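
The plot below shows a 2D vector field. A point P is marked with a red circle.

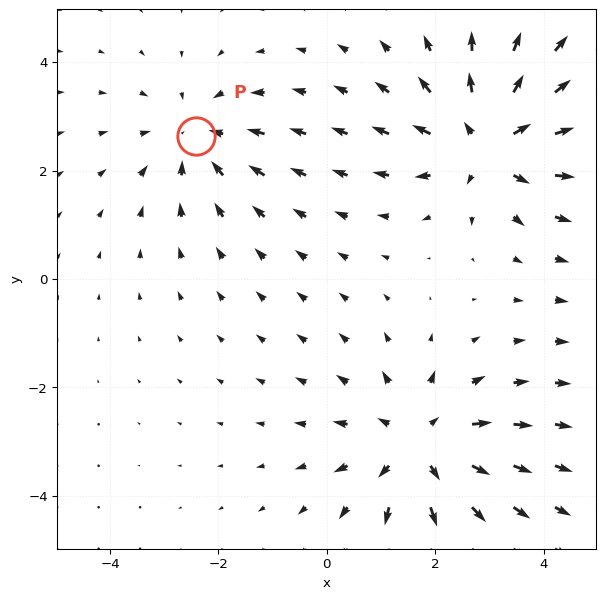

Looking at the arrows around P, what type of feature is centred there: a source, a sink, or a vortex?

At P (-2.4, 2.6) the arrows converge inward. Divergence about -3, curl ≈0 — negative divergence with near-zero curl is a sink.

sink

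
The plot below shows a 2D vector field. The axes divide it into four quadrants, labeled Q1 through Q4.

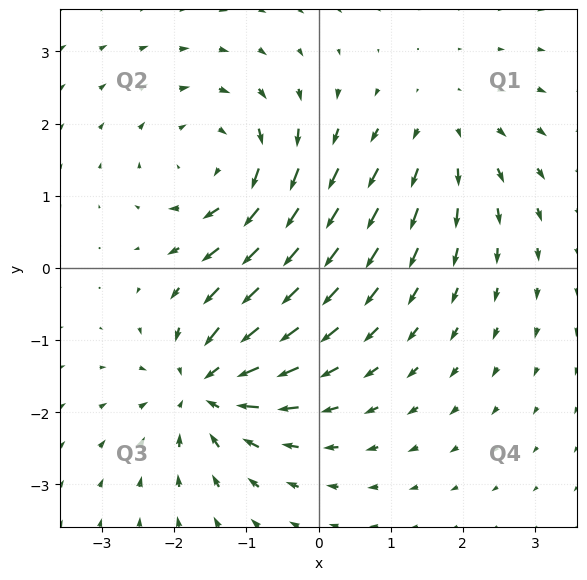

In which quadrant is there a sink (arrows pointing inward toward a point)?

The sink sits at approximately (-1.5, -1.7), which lies in quadrant Q3. The divergence there is about -6, negative as expected for a sink.

Q3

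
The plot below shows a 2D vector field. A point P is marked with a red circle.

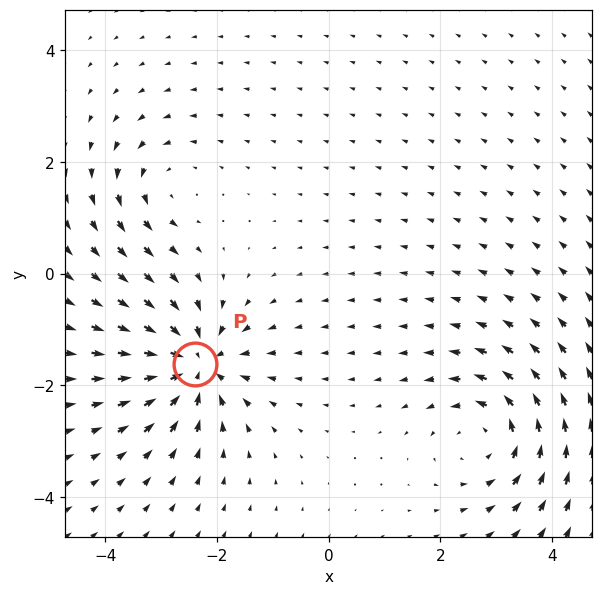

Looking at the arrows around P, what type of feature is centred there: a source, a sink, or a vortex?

sink

At P (-2.4, -1.6) the arrows converge inward. Divergence about -6, curl ≈0 — negative divergence with near-zero curl is a sink.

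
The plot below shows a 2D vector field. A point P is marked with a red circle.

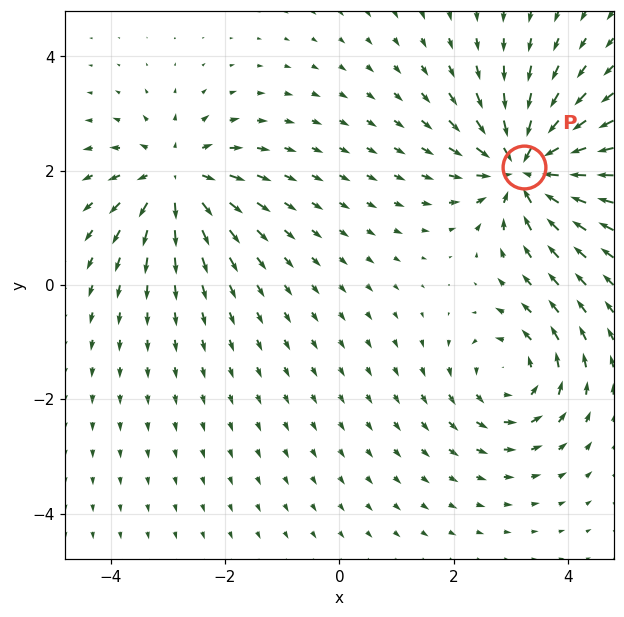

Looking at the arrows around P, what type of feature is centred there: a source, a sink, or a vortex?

At P (3.2, 2.1) the arrows converge inward. Divergence about -6, curl ≈0 — negative divergence with near-zero curl is a sink.

sink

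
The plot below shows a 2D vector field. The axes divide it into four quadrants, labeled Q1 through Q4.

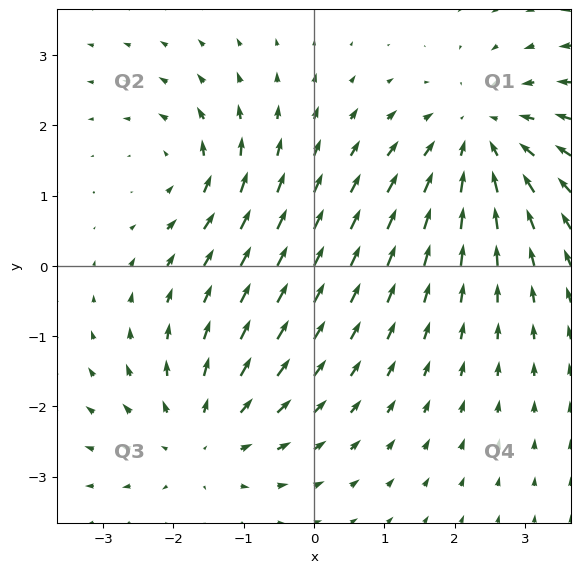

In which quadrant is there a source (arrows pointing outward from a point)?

Q3

The source sits at approximately (-1.6, -2.5), which lies in quadrant Q3. The divergence there is about +3, positive as expected for a source.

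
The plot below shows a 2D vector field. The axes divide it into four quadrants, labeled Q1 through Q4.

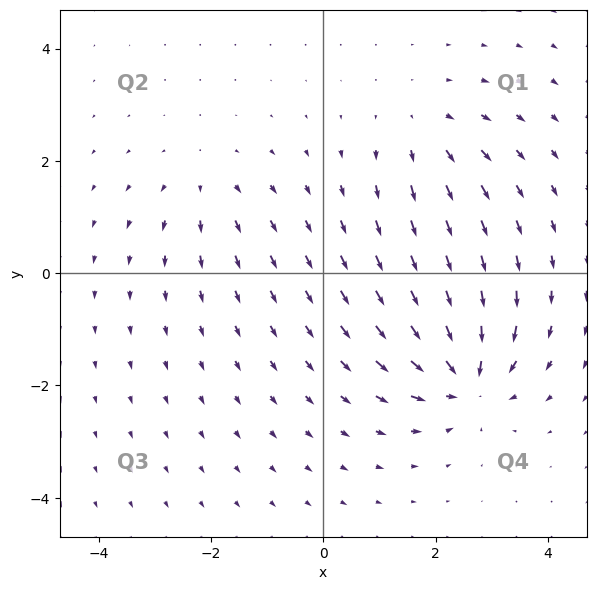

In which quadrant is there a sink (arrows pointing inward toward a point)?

The sink sits at approximately (2.5, -1.9), which lies in quadrant Q4. The divergence there is about -6, negative as expected for a sink.

Q4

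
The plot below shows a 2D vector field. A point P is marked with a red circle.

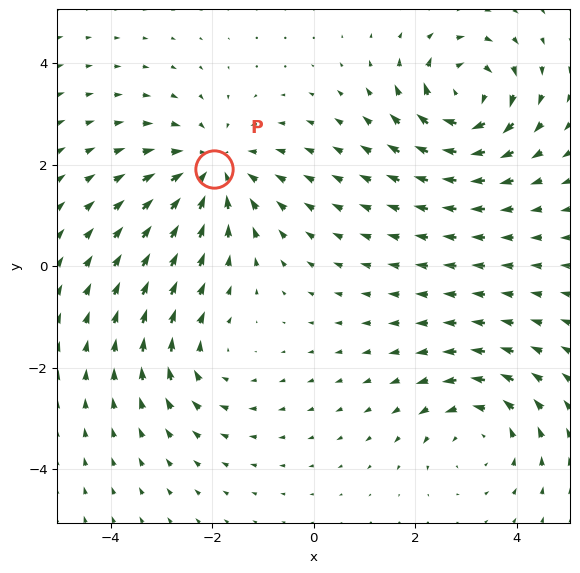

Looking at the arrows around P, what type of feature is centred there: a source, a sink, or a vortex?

sink

At P (-2.0, 1.9) the arrows converge inward. Divergence about -4, curl ≈0 — negative divergence with near-zero curl is a sink.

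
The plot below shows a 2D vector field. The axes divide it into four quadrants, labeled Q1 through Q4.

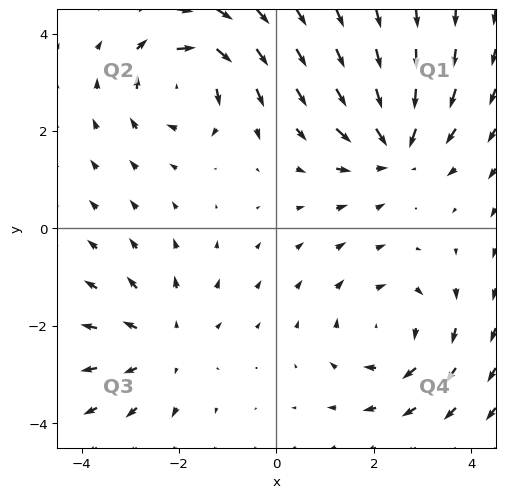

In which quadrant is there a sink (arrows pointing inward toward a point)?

The sink sits at approximately (2.4, 1.7), which lies in quadrant Q1. The divergence there is about -5, negative as expected for a sink.

Q1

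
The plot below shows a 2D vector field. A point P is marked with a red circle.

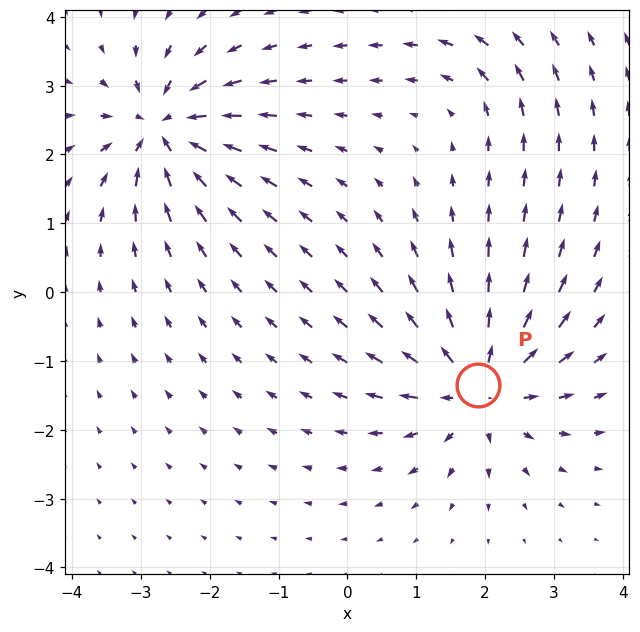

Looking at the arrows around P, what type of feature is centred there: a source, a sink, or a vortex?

source

At P (1.9, -1.3) the arrows spread outward. Divergence about +6, curl ≈0 — positive divergence with near-zero curl is a source.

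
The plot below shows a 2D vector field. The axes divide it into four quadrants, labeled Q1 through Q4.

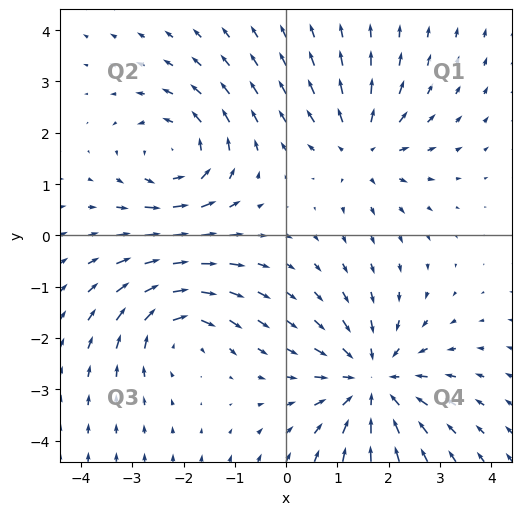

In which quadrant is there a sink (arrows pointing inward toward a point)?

The sink sits at approximately (1.7, -2.8), which lies in quadrant Q4. The divergence there is about -4, negative as expected for a sink.

Q4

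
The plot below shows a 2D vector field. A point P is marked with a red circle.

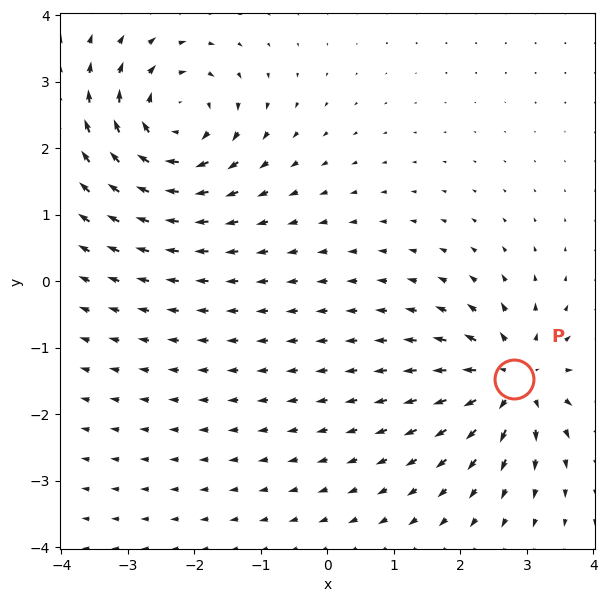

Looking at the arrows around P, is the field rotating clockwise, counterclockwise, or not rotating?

not rotating

Near P at (2.8, -1.5) the arrows show no circulation. The curl there is ≈0.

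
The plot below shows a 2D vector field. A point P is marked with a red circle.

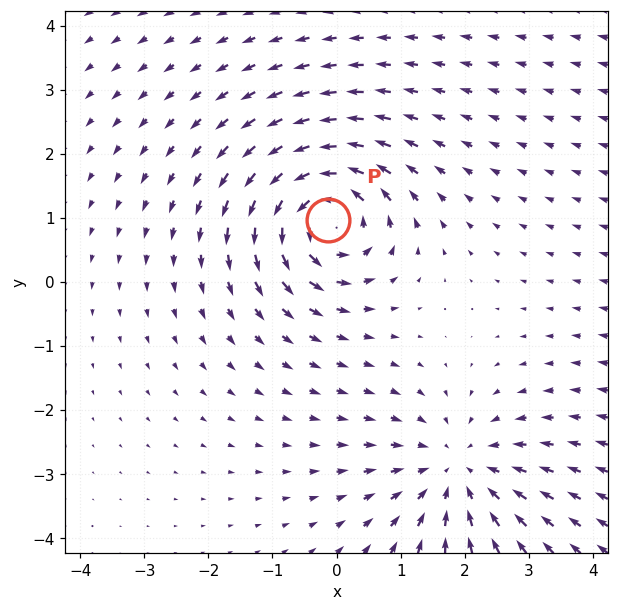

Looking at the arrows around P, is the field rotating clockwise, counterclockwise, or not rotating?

Near P at (-0.1, 1.0) the arrows circulate counterclockwise. The curl (z-component) there is about +6; positive curl means counterclockwise rotation.

counterclockwise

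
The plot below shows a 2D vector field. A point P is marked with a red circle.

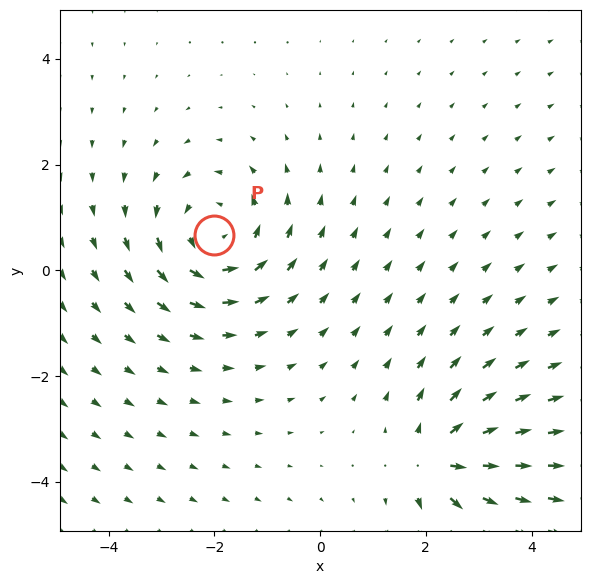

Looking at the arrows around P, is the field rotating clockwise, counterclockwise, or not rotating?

counterclockwise

Near P at (-2.0, 0.7) the arrows circulate counterclockwise. The curl (z-component) there is about +4; positive curl means counterclockwise rotation.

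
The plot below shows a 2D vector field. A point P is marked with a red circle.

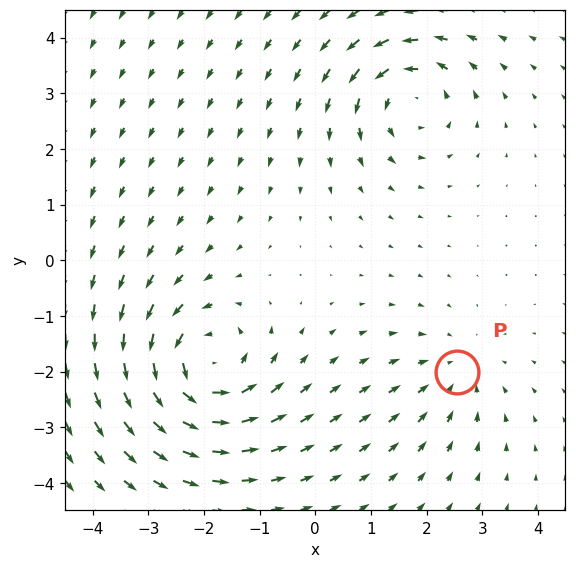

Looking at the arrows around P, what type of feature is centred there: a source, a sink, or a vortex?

At P (2.5, -2.0) the arrows converge inward. Divergence about -2, curl ≈0 — negative divergence with near-zero curl is a sink.

sink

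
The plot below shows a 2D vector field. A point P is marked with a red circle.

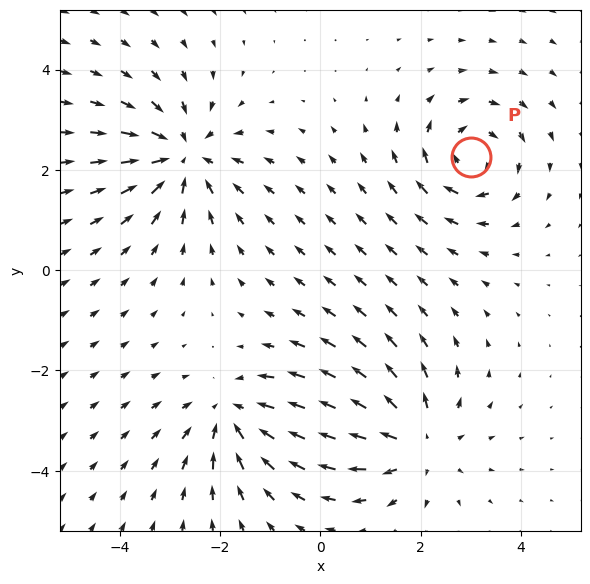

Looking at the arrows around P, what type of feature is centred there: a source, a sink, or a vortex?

vortex

At P (3.0, 2.3) the arrows circulate clockwise. Divergence ≈0, curl about -4 — near-zero divergence with nonzero curl is a vortex.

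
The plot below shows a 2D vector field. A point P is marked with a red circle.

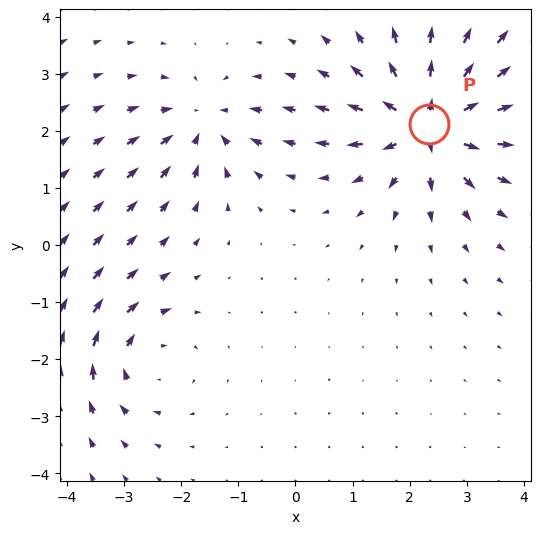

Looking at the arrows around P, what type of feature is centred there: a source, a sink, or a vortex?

At P (2.3, 2.1) the arrows spread outward. Divergence about +6, curl ≈0 — positive divergence with near-zero curl is a source.

source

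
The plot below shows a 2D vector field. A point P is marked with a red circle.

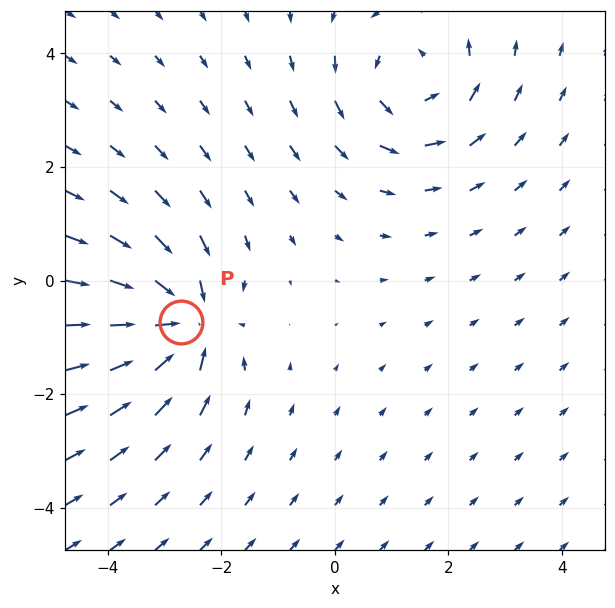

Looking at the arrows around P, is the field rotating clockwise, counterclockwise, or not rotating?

not rotating

Near P at (-2.7, -0.7) the arrows show no circulation. The curl there is ≈0.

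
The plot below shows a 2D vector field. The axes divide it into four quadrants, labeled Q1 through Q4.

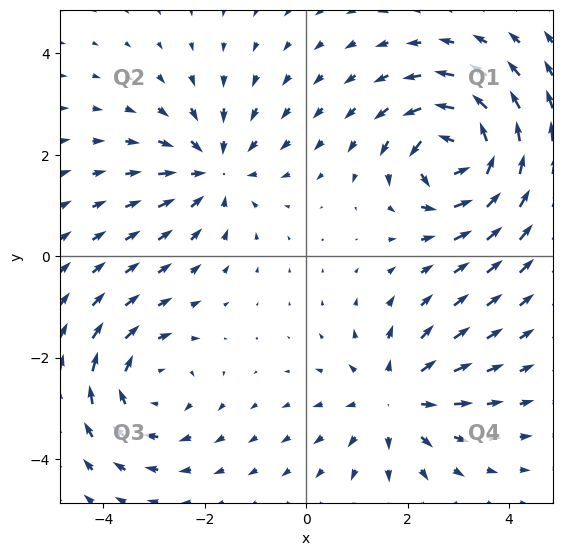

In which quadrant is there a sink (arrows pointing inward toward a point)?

Q2

The sink sits at approximately (-1.8, 1.7), which lies in quadrant Q2. The divergence there is about -4, negative as expected for a sink.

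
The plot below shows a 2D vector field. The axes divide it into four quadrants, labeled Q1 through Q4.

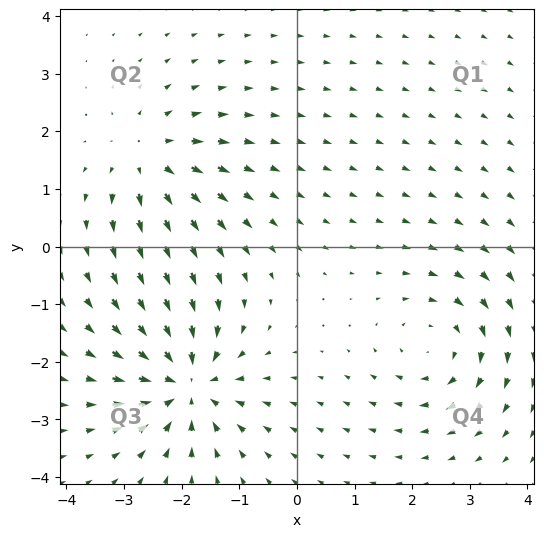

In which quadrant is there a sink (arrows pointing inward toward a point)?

Q3

The sink sits at approximately (-1.9, -2.4), which lies in quadrant Q3. The divergence there is about -5, negative as expected for a sink.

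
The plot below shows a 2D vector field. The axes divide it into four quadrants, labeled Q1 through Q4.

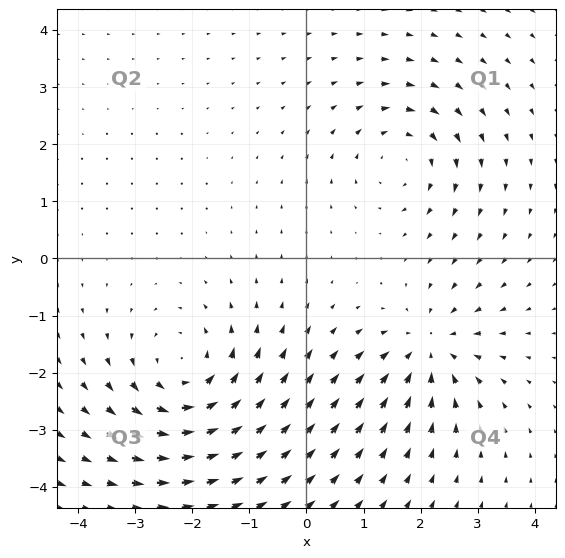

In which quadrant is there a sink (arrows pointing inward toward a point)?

The sink sits at approximately (2.2, -1.6), which lies in quadrant Q4. The divergence there is about -4, negative as expected for a sink.

Q4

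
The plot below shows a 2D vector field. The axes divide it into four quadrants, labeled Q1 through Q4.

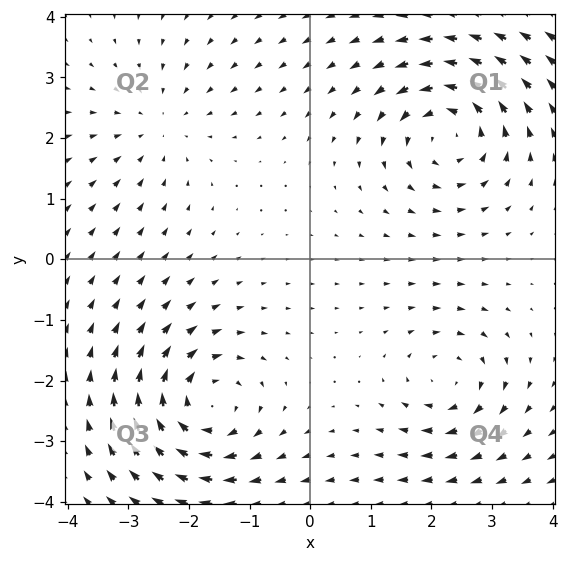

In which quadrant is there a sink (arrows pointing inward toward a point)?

Q2

The sink sits at approximately (-2.5, 2.2), which lies in quadrant Q2. The divergence there is about -3, negative as expected for a sink.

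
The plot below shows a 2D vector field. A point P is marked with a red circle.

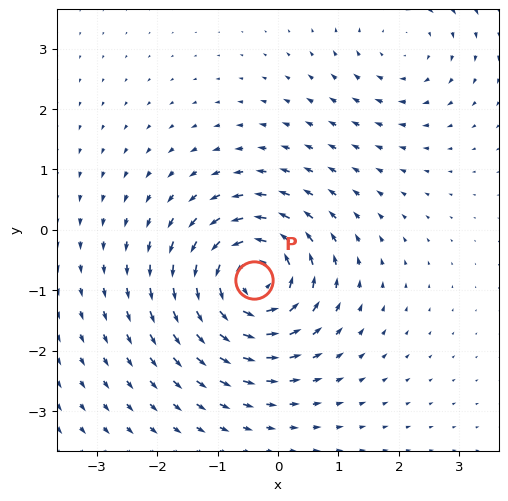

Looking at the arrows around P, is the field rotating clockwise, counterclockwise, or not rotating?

counterclockwise

Near P at (-0.4, -0.8) the arrows circulate counterclockwise. The curl (z-component) there is about +7; positive curl means counterclockwise rotation.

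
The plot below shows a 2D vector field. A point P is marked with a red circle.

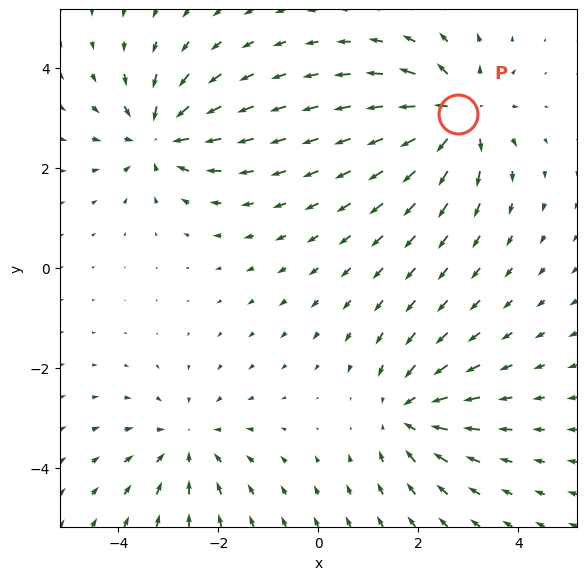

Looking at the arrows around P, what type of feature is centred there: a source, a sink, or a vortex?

source

At P (2.8, 3.1) the arrows spread outward. Divergence about +6, curl ≈0 — positive divergence with near-zero curl is a source.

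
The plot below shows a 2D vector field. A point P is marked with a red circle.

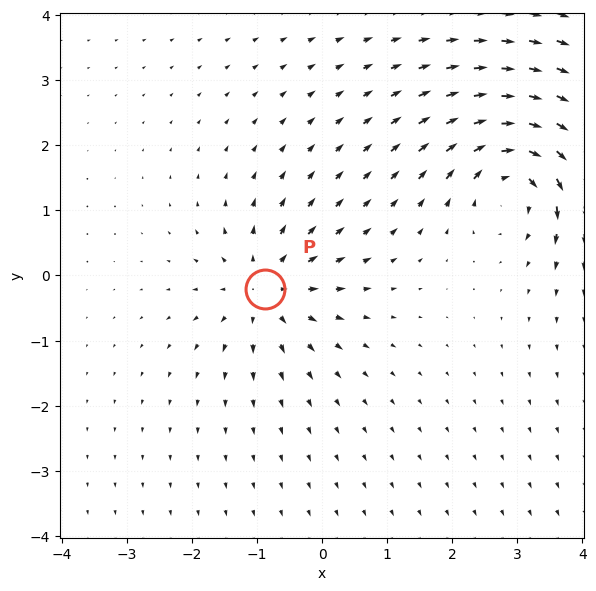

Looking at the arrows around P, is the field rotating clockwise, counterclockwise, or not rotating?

not rotating

Near P at (-0.9, -0.2) the arrows show no circulation. The curl there is ≈0.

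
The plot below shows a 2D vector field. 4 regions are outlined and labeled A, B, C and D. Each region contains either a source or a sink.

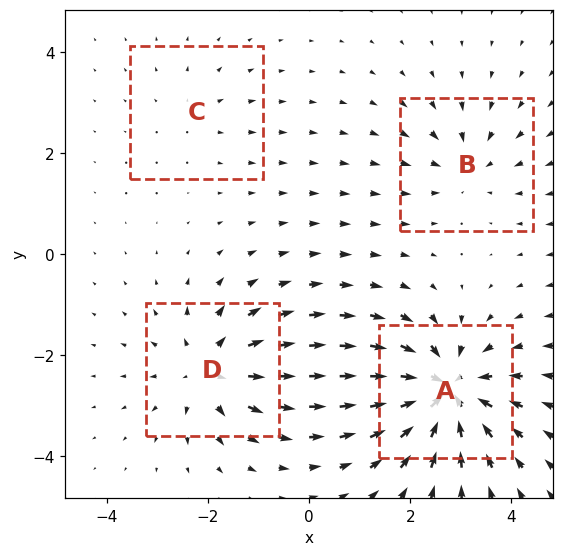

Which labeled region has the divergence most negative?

Divergence at each region's feature centre — A: about -8, B: about -4, C: about +2, D: about +5. Region A is most negative.

A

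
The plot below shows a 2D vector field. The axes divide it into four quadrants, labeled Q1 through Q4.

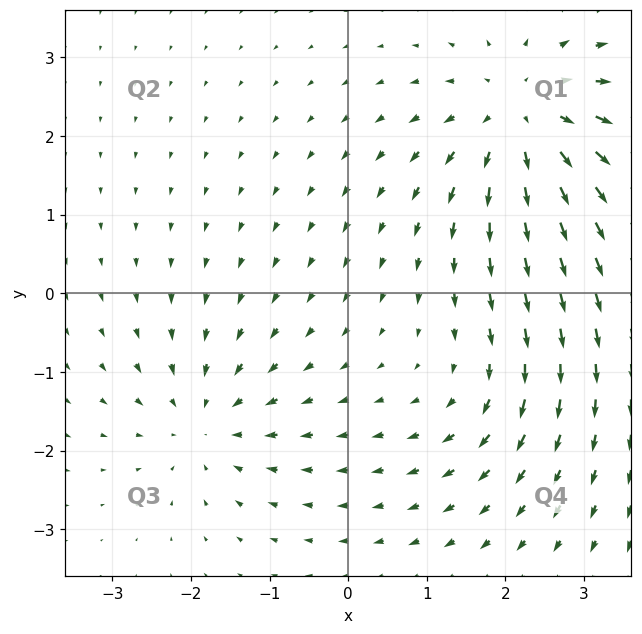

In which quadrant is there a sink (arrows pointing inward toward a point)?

Q3

The sink sits at approximately (-1.8, -1.6), which lies in quadrant Q3. The divergence there is about -4, negative as expected for a sink.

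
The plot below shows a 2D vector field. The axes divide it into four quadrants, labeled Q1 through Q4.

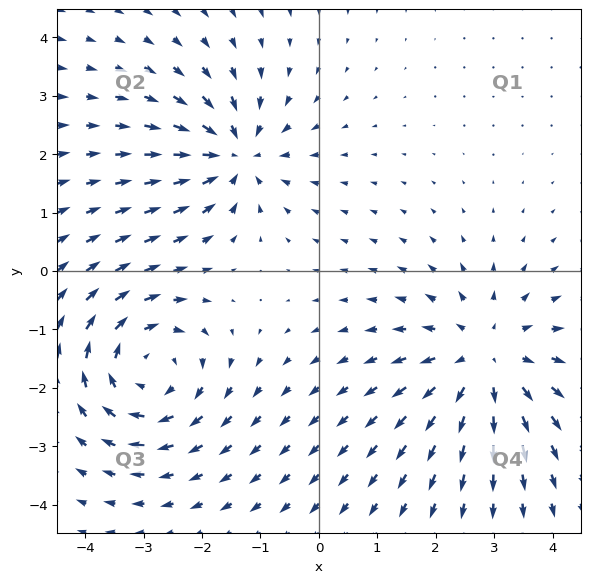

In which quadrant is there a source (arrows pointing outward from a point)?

Q4

The source sits at approximately (2.9, -1.5), which lies in quadrant Q4. The divergence there is about +4, positive as expected for a source.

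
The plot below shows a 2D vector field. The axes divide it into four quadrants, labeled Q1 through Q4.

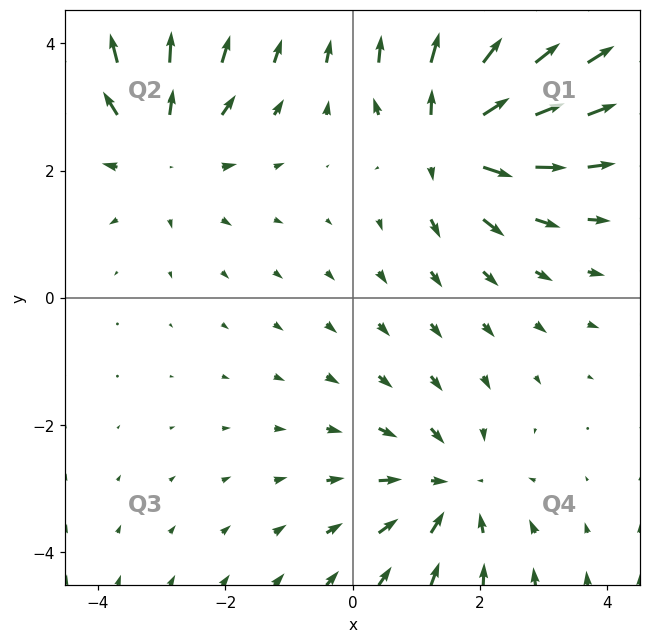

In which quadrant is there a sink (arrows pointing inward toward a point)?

The sink sits at approximately (1.5, -3.0), which lies in quadrant Q4. The divergence there is about -3, negative as expected for a sink.

Q4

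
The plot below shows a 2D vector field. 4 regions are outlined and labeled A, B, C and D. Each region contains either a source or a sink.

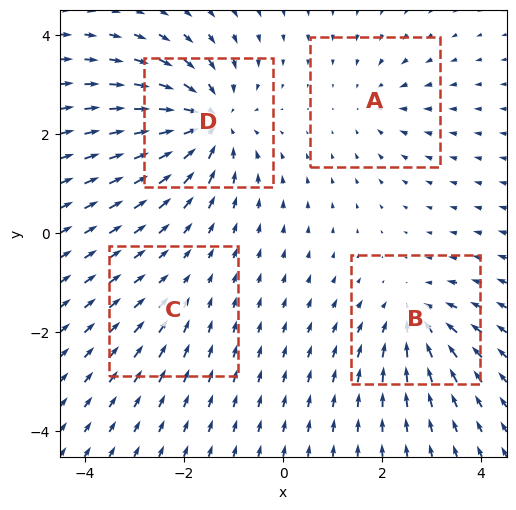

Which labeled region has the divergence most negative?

D

Divergence at each region's feature centre — A: about -3, B: about -5, C: about -2, D: about -7. Region D is most negative.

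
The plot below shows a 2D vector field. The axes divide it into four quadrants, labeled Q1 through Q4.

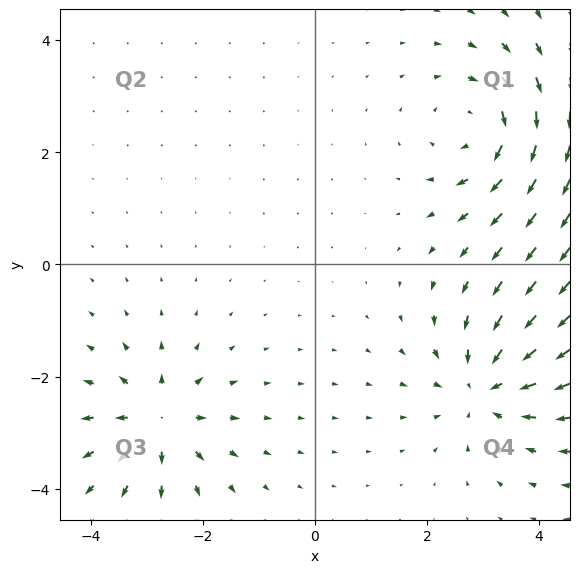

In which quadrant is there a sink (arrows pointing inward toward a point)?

Q4

The sink sits at approximately (3.0, -2.2), which lies in quadrant Q4. The divergence there is about -4, negative as expected for a sink.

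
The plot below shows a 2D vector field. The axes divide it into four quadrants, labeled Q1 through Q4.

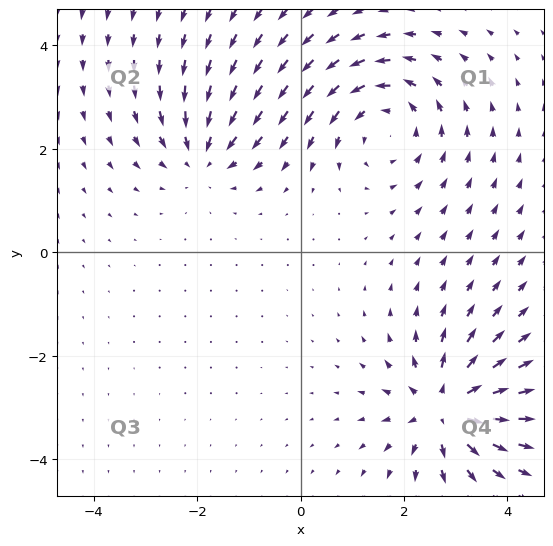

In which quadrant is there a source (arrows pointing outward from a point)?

The source sits at approximately (2.8, -3.0), which lies in quadrant Q4. The divergence there is about +6, positive as expected for a source.

Q4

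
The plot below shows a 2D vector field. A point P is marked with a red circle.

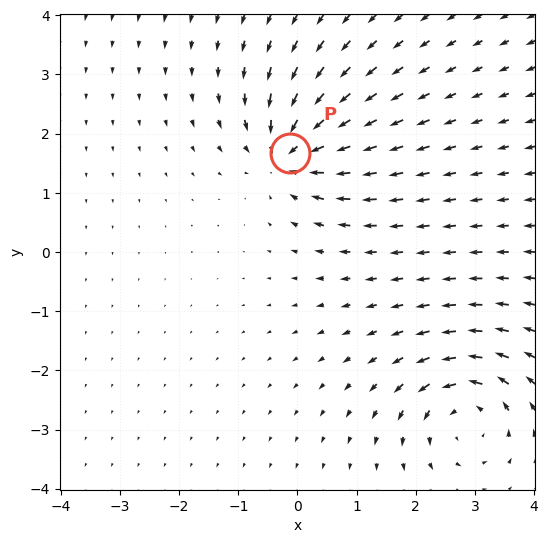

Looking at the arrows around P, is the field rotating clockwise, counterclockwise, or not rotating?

not rotating

Near P at (-0.1, 1.7) the arrows show no circulation. The curl there is ≈0.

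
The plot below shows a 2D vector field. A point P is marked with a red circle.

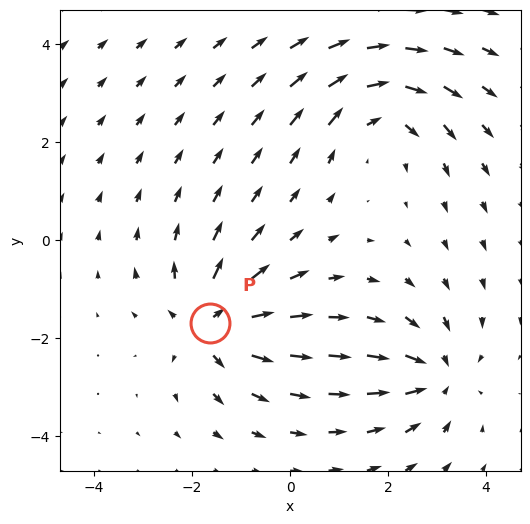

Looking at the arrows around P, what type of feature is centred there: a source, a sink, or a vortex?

At P (-1.6, -1.7) the arrows spread outward. Divergence about +5, curl ≈0 — positive divergence with near-zero curl is a source.

source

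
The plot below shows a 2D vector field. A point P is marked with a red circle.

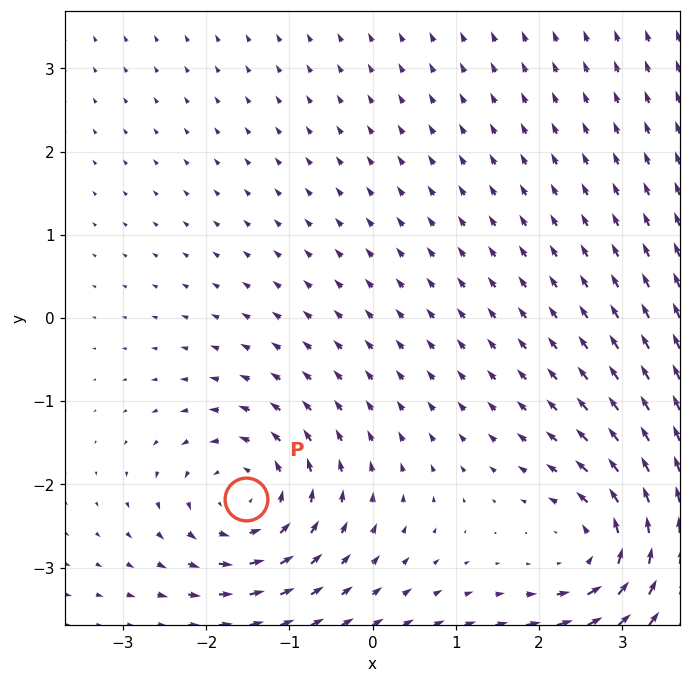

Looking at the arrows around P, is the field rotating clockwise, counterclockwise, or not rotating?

Near P at (-1.5, -2.2) the arrows circulate counterclockwise. The curl (z-component) there is about +4; positive curl means counterclockwise rotation.

counterclockwise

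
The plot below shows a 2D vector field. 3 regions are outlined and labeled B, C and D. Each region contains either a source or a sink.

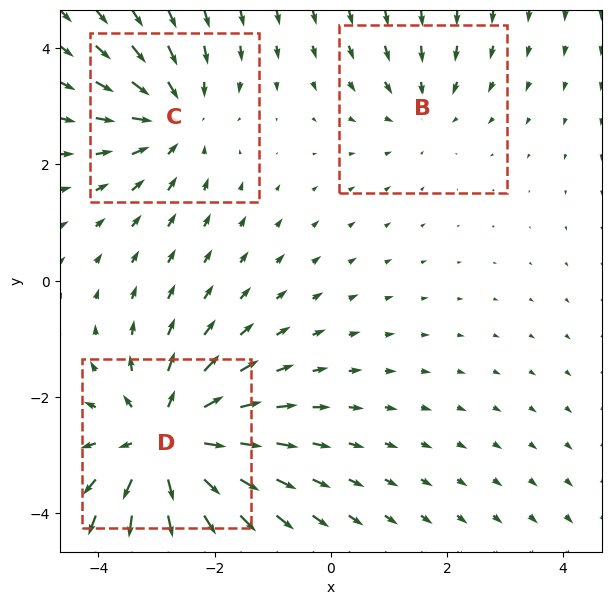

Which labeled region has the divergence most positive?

D

Divergence at each region's feature centre — B: about -2, C: about -3, D: about +5. Region D is most positive.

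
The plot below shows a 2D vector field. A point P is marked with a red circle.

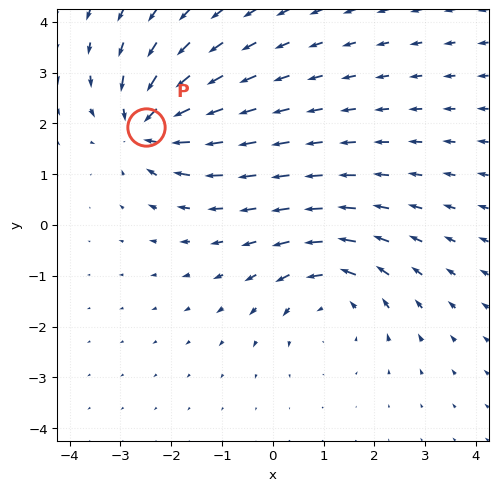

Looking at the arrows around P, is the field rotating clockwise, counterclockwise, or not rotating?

not rotating

Near P at (-2.5, 1.9) the arrows show no circulation. The curl there is ≈0.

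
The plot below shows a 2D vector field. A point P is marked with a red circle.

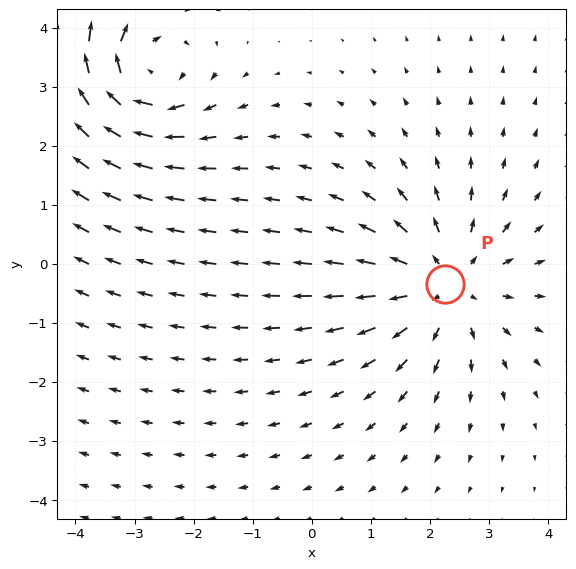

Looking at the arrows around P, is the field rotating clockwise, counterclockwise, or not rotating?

not rotating

Near P at (2.3, -0.3) the arrows show no circulation. The curl there is ≈0.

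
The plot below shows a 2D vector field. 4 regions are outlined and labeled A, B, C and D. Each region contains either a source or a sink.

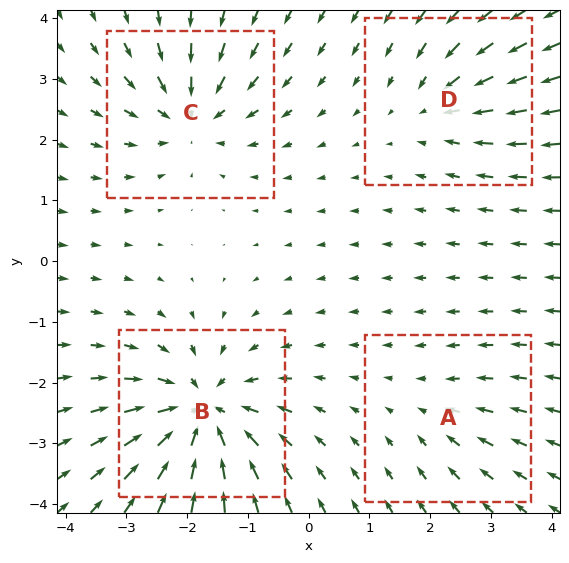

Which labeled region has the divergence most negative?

B

Divergence at each region's feature centre — A: about -2, B: about -8, C: about -5, D: about -4. Region B is most negative.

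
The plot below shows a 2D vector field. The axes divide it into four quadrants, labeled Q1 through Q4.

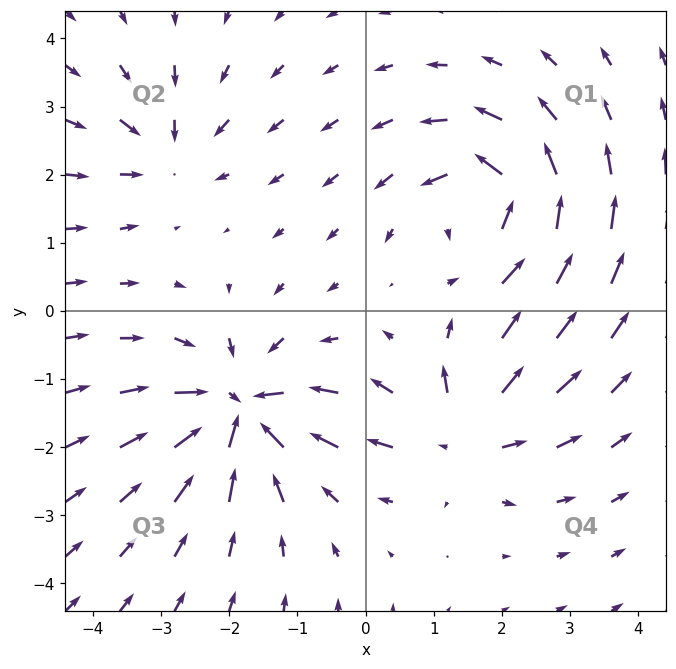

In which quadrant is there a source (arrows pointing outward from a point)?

Q4

The source sits at approximately (1.4, -1.8), which lies in quadrant Q4. The divergence there is about +5, positive as expected for a source.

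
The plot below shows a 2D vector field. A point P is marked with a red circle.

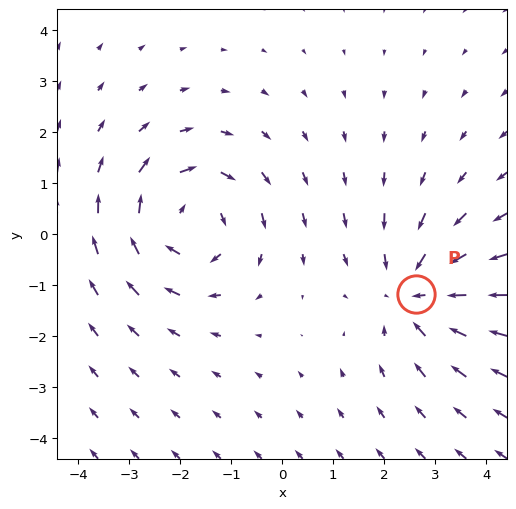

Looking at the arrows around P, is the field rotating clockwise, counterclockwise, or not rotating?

Near P at (2.6, -1.2) the arrows show no circulation. The curl there is ≈0.

not rotating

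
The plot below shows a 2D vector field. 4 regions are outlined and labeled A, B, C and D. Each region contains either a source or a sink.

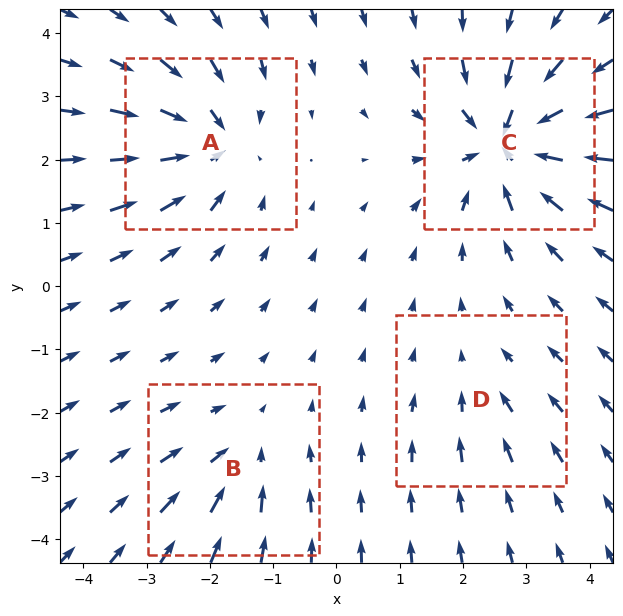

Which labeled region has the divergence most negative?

Divergence at each region's feature centre — A: about -6, B: about -3, C: about -8, D: about -2. Region C is most negative.

C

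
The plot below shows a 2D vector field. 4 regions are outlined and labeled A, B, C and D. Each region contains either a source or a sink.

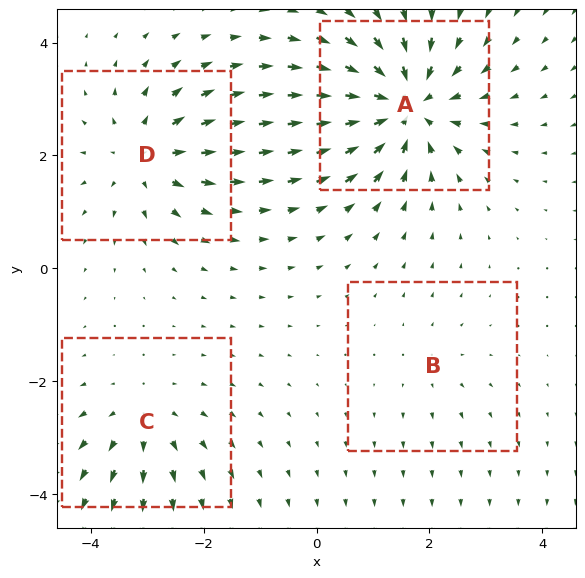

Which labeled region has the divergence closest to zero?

B

Divergence at each region's feature centre — A: about -8, B: about +2, C: about +4, D: about +5. Region B is closest to zero.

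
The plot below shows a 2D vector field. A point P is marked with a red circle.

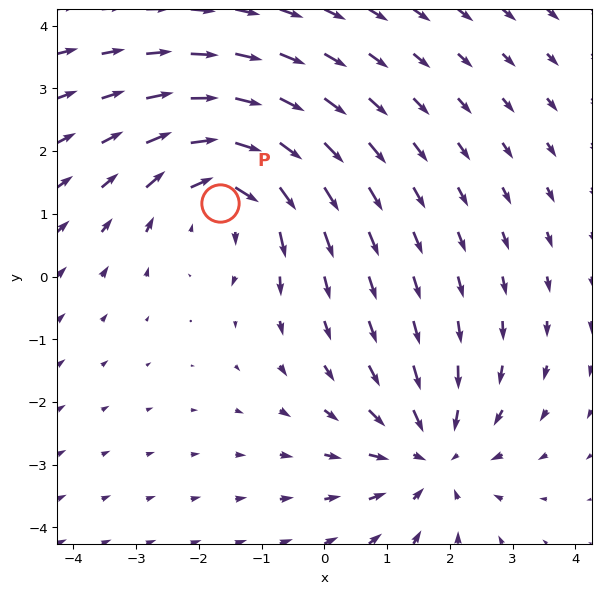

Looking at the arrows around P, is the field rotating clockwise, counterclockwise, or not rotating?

clockwise

Near P at (-1.7, 1.2) the arrows circulate clockwise. The curl (z-component) there is about -3; negative curl means clockwise rotation.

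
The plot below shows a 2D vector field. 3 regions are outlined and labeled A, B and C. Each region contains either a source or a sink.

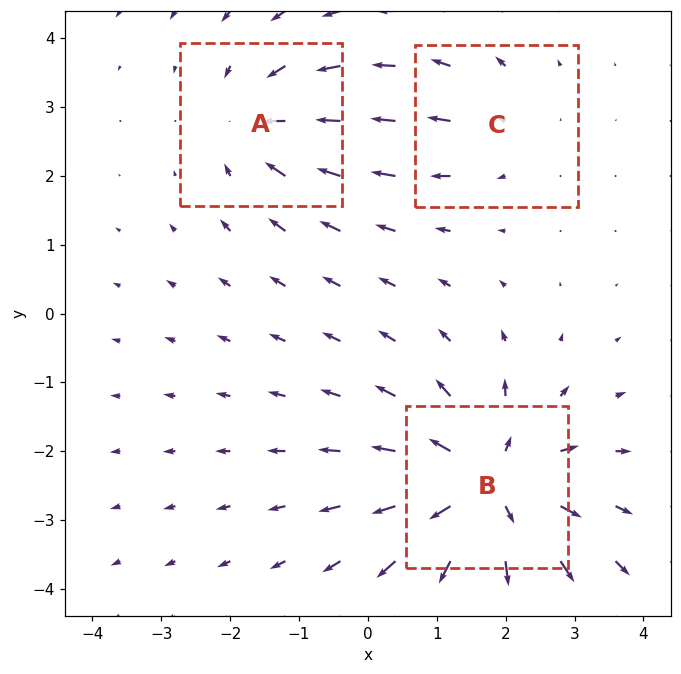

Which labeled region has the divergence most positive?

B

Divergence at each region's feature centre — A: about -3, B: about +5, C: about +2. Region B is most positive.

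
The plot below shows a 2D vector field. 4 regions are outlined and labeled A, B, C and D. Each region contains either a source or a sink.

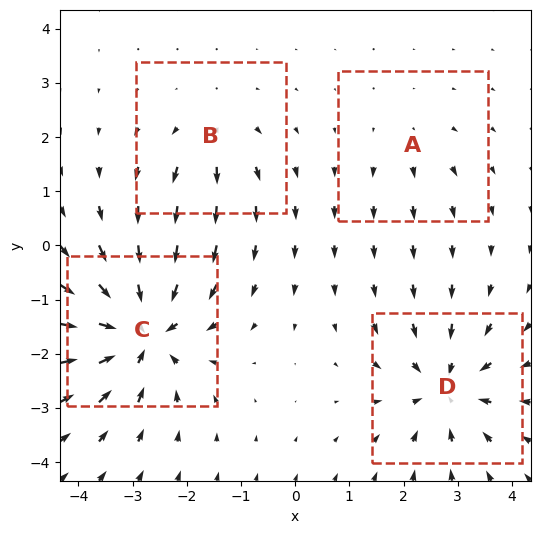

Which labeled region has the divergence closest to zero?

Divergence at each region's feature centre — A: about +2, B: about +3, C: about -7, D: about -5. Region A is closest to zero.

A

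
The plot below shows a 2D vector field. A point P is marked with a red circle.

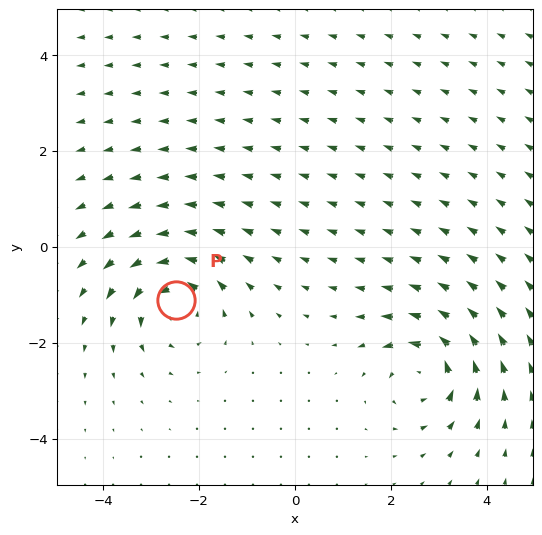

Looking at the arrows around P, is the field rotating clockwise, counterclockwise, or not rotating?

counterclockwise

Near P at (-2.5, -1.1) the arrows circulate counterclockwise. The curl (z-component) there is about +5; positive curl means counterclockwise rotation.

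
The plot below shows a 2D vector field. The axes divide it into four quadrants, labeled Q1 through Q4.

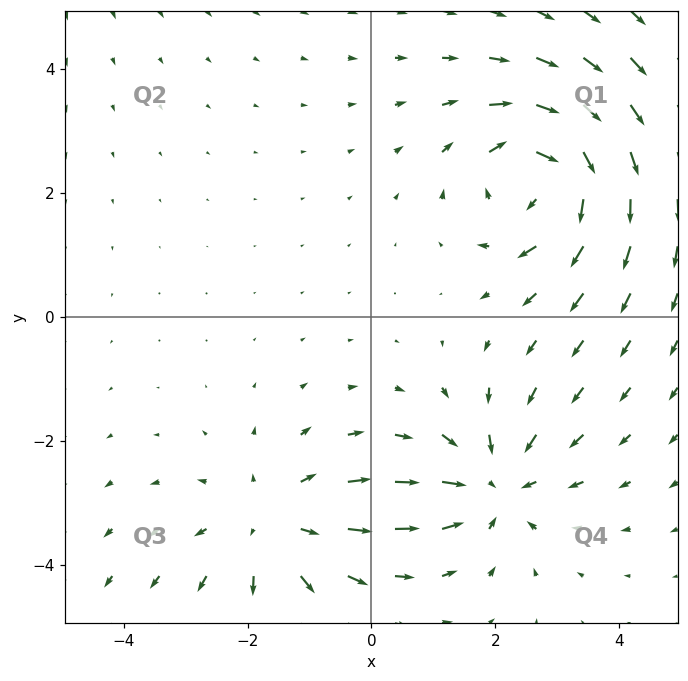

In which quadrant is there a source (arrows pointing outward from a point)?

Q3

The source sits at approximately (-1.6, -3.3), which lies in quadrant Q3. The divergence there is about +3, positive as expected for a source.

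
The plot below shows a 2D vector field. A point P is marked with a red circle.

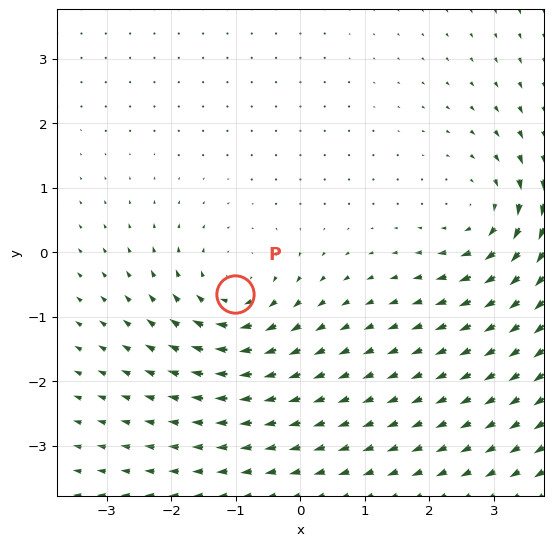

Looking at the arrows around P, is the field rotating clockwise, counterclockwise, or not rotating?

clockwise

Near P at (-1.0, -0.6) the arrows circulate clockwise. The curl (z-component) there is about -4; negative curl means clockwise rotation.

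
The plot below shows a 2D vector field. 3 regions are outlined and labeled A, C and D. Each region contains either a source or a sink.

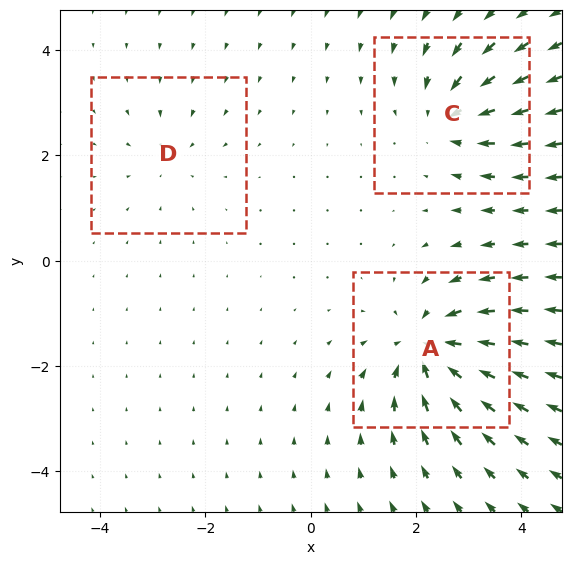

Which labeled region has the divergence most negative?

A

Divergence at each region's feature centre — A: about -5, C: about -4, D: about -2. Region A is most negative.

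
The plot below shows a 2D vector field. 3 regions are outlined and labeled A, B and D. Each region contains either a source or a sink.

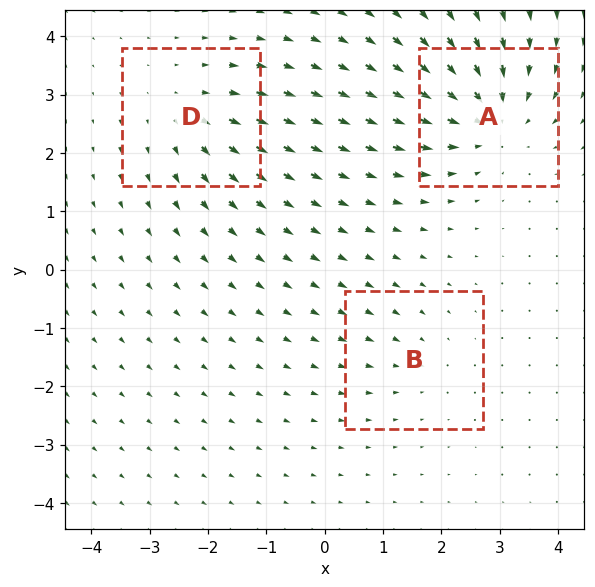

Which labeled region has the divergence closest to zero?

Divergence at each region's feature centre — A: about -5, B: about -2, D: about +3. Region B is closest to zero.

B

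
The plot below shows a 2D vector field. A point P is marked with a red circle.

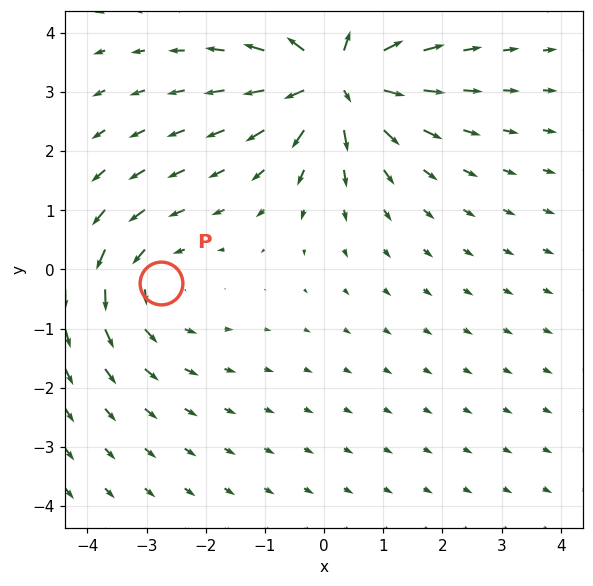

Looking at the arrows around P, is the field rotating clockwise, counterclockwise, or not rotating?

counterclockwise

Near P at (-2.8, -0.2) the arrows circulate counterclockwise. The curl (z-component) there is about +3; positive curl means counterclockwise rotation.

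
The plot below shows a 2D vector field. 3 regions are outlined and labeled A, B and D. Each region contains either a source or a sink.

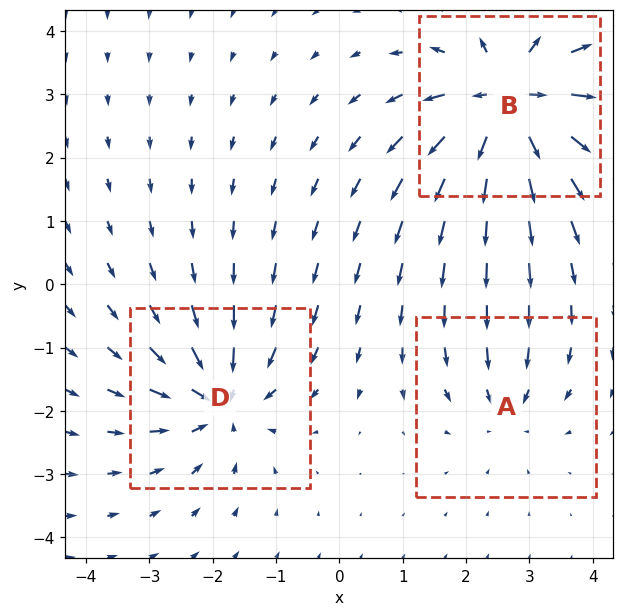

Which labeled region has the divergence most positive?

B

Divergence at each region's feature centre — A: about -3, B: about +6, D: about -4. Region B is most positive.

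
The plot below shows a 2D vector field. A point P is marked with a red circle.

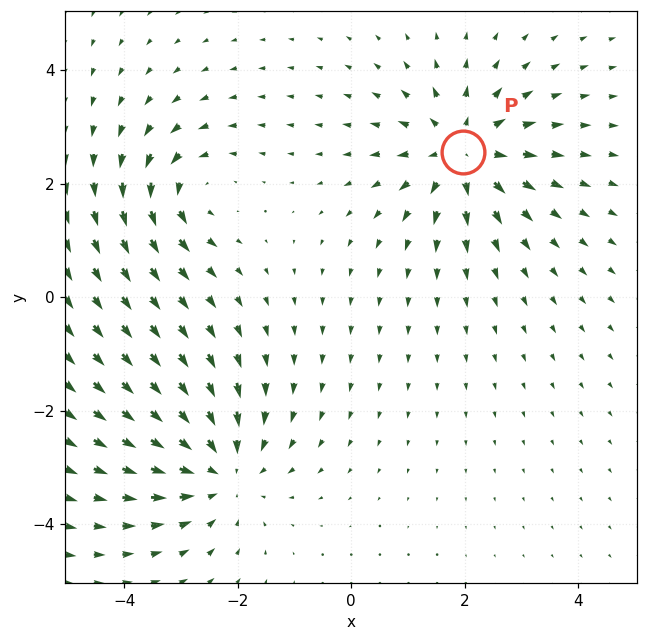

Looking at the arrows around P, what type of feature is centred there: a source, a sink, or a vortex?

At P (2.0, 2.6) the arrows spread outward. Divergence about +5, curl ≈0 — positive divergence with near-zero curl is a source.

source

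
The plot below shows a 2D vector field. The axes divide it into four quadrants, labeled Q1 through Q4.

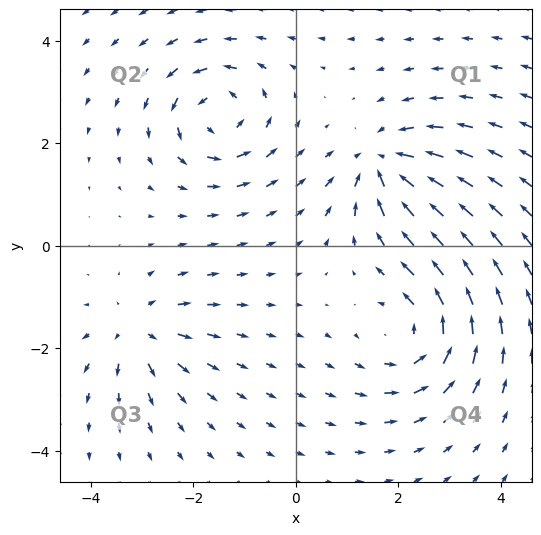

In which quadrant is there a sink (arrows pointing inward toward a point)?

Q1

The sink sits at approximately (1.7, 1.6), which lies in quadrant Q1. The divergence there is about -6, negative as expected for a sink.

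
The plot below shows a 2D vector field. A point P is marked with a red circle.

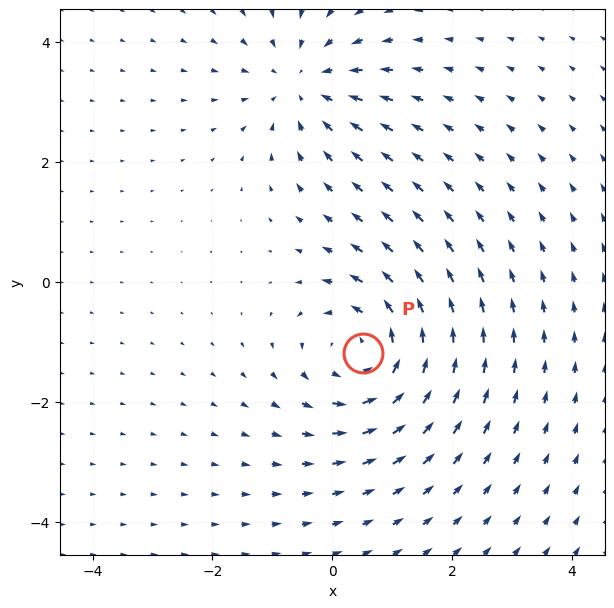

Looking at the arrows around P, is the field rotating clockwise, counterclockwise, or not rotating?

counterclockwise

Near P at (0.5, -1.2) the arrows circulate counterclockwise. The curl (z-component) there is about +5; positive curl means counterclockwise rotation.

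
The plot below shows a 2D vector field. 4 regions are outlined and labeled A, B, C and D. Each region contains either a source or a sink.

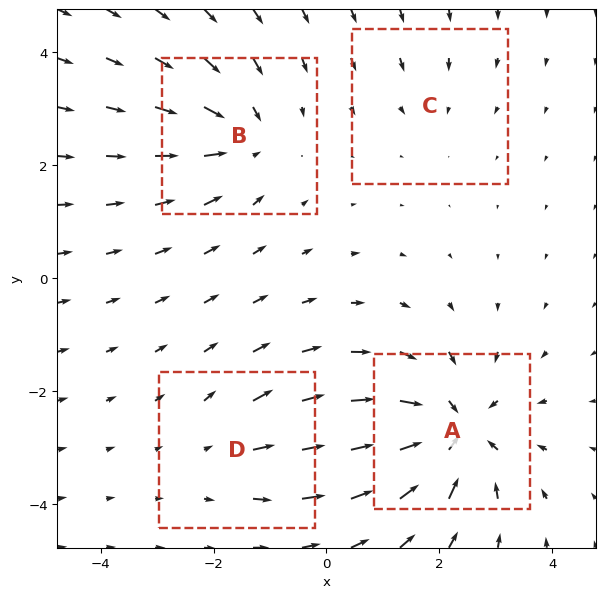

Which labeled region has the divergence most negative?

A

Divergence at each region's feature centre — A: about -7, B: about -5, C: about -2, D: about +3. Region A is most negative.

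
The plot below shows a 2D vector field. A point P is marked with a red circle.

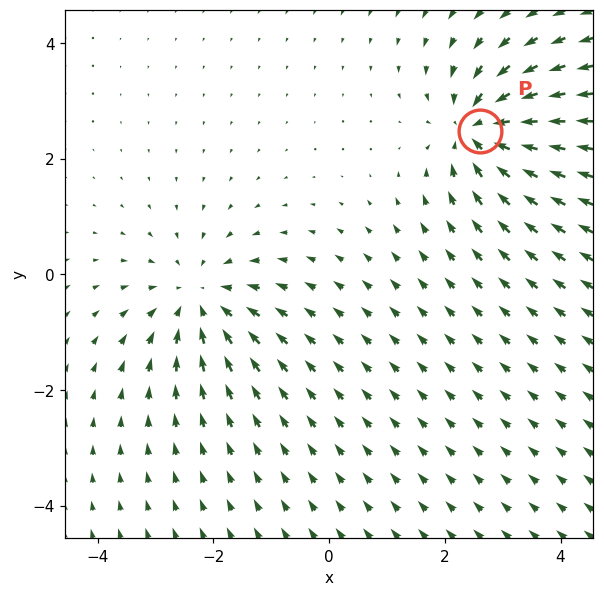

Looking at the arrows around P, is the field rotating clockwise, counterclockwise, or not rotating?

Near P at (2.6, 2.5) the arrows show no circulation. The curl there is ≈0.

not rotating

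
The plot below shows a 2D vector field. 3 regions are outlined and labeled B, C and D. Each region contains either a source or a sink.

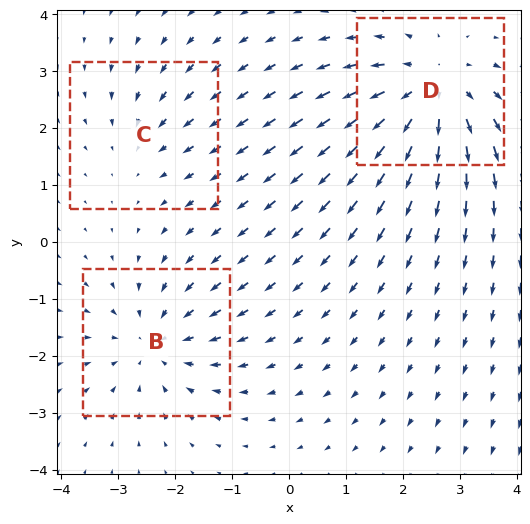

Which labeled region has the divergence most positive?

Divergence at each region's feature centre — B: about -3, C: about -2, D: about +4. Region D is most positive.

D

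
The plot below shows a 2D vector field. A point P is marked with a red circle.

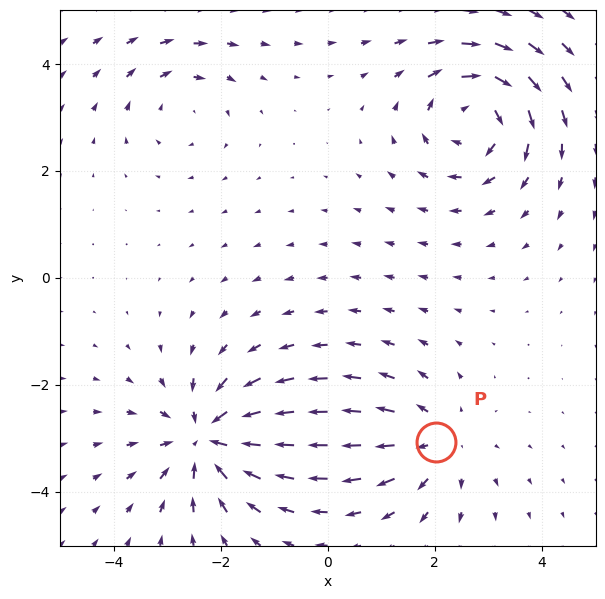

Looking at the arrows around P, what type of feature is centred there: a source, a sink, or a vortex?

At P (2.0, -3.1) the arrows spread outward. Divergence about +3, curl ≈0 — positive divergence with near-zero curl is a source.

source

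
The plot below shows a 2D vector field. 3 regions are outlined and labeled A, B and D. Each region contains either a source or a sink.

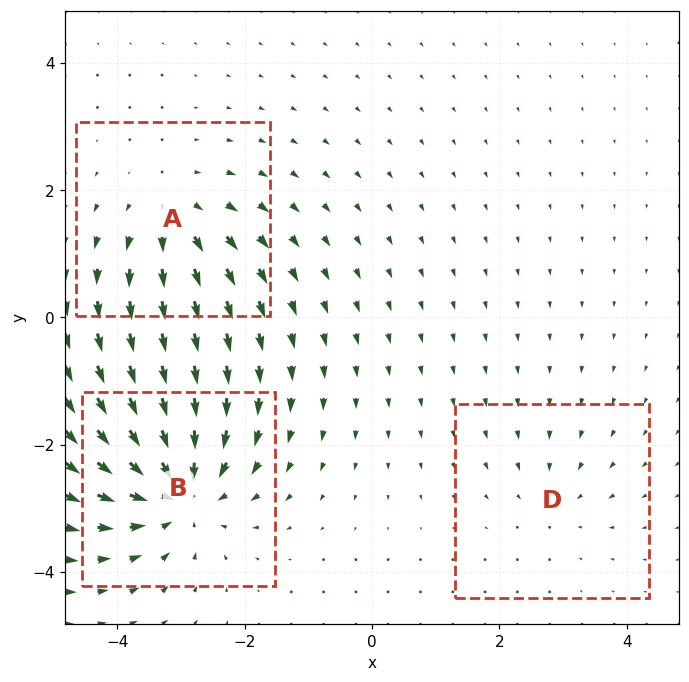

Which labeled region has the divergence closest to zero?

D

Divergence at each region's feature centre — A: about +3, B: about -5, D: about -2. Region D is closest to zero.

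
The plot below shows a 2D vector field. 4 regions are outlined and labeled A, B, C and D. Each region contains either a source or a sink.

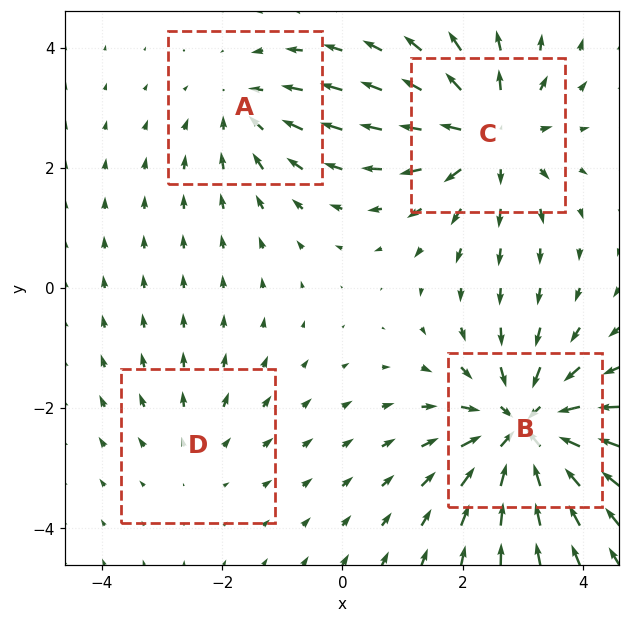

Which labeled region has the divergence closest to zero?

D

Divergence at each region's feature centre — A: about -3, B: about -7, C: about +5, D: about +2. Region D is closest to zero.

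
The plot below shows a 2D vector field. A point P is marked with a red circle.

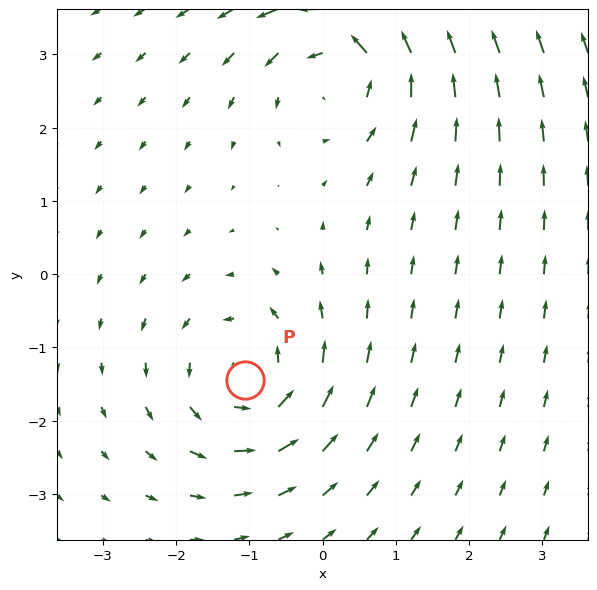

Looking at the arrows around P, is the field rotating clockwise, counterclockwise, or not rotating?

Near P at (-1.1, -1.4) the arrows circulate counterclockwise. The curl (z-component) there is about +3; positive curl means counterclockwise rotation.

counterclockwise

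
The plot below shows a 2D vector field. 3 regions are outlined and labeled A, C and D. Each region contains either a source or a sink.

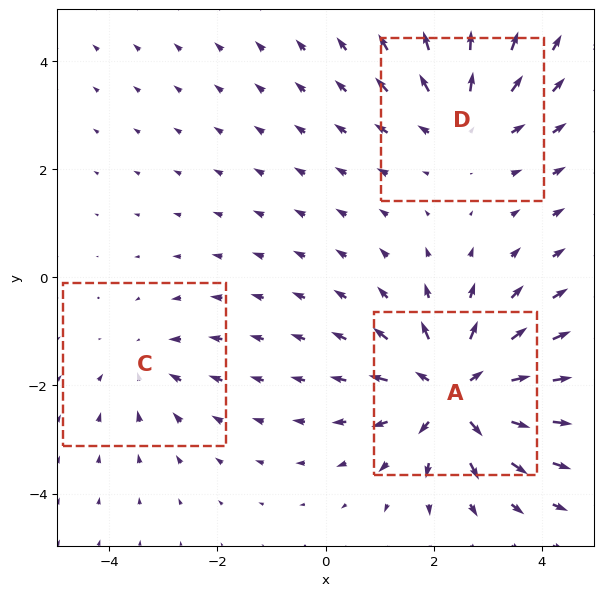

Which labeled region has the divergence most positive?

A

Divergence at each region's feature centre — A: about +5, C: about -2, D: about +3. Region A is most positive.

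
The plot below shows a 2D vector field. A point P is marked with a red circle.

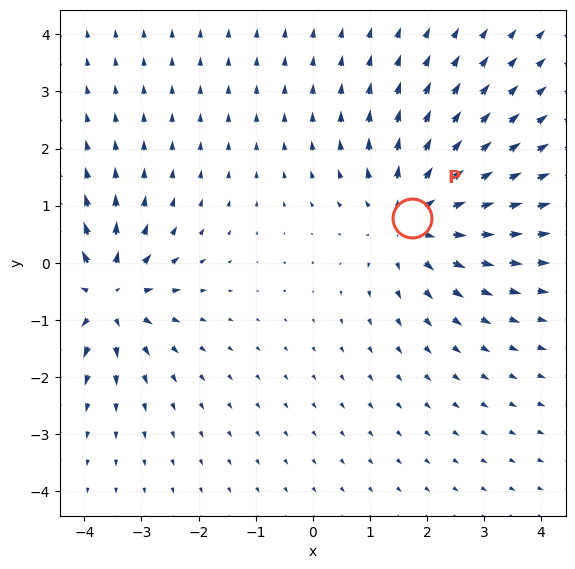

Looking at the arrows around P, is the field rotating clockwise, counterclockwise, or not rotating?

not rotating

Near P at (1.7, 0.8) the arrows show no circulation. The curl there is ≈0.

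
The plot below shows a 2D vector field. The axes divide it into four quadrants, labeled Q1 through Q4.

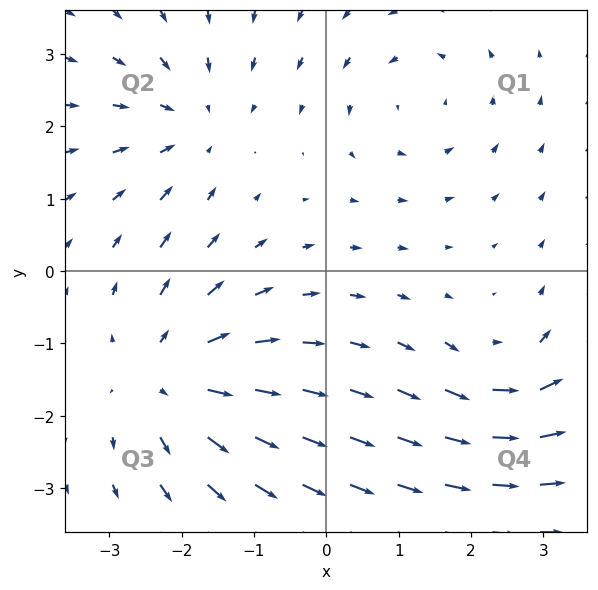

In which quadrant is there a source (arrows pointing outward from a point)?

Q3

The source sits at approximately (-2.2, -1.5), which lies in quadrant Q3. The divergence there is about +4, positive as expected for a source.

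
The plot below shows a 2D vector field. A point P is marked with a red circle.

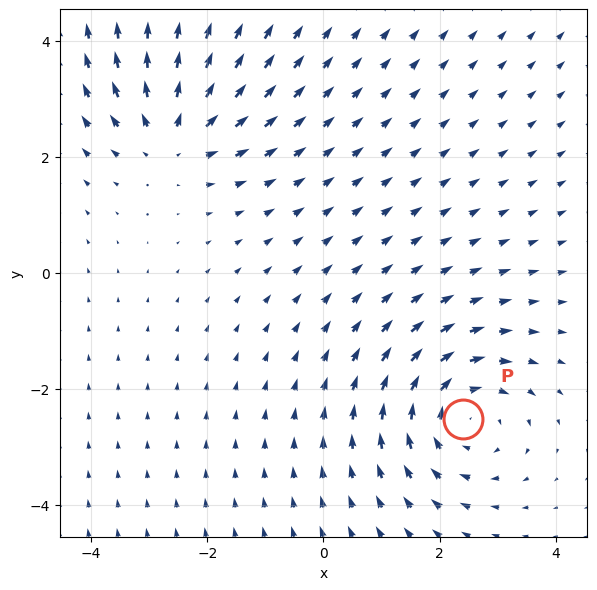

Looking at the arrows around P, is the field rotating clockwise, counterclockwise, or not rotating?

clockwise

Near P at (2.4, -2.5) the arrows circulate clockwise. The curl (z-component) there is about -4; negative curl means clockwise rotation.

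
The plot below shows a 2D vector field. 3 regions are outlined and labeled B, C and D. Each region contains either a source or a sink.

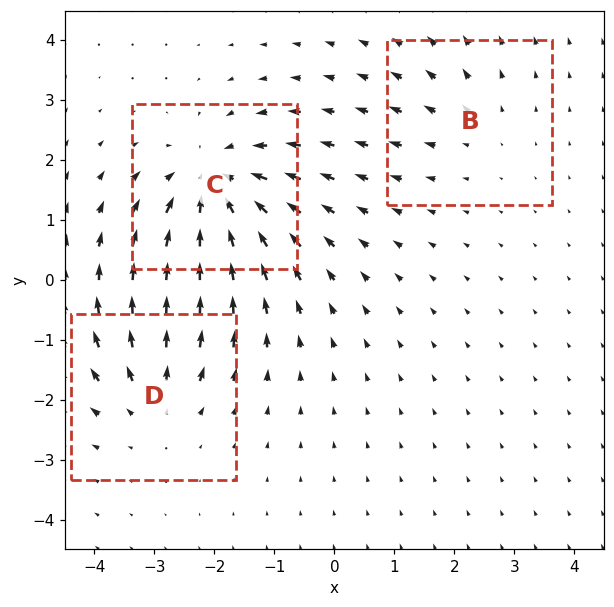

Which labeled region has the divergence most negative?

C

Divergence at each region's feature centre — B: about +2, C: about -5, D: about +3. Region C is most negative.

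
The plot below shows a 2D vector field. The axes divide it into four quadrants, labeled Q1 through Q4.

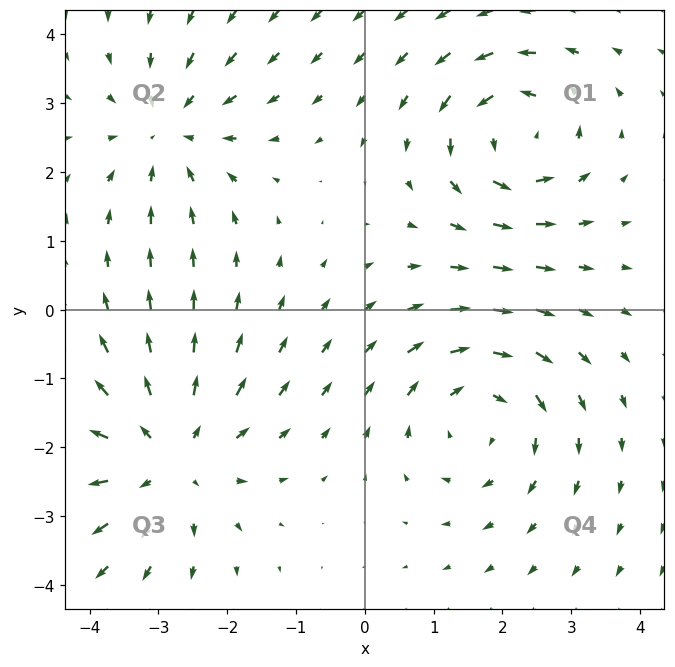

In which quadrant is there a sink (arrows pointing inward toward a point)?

Q2

The sink sits at approximately (-2.8, 2.6), which lies in quadrant Q2. The divergence there is about -4, negative as expected for a sink.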